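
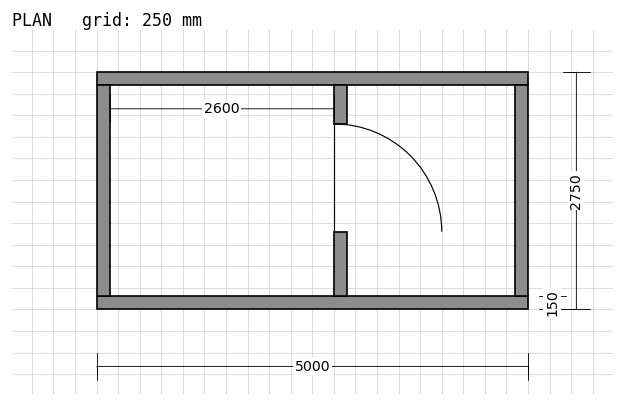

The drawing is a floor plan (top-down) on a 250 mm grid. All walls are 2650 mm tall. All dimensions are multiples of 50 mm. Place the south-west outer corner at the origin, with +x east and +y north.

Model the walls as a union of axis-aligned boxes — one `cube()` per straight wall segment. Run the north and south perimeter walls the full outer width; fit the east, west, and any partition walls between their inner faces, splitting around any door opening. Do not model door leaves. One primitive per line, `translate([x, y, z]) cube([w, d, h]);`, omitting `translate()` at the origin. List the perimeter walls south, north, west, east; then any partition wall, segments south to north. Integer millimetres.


cube([5000, 150, 2650]);
translate([0, 2600, 0]) cube([5000, 150, 2650]);
translate([0, 150, 0]) cube([150, 2450, 2650]);
translate([4850, 150, 0]) cube([150, 2450, 2650]);
translate([2750, 150, 0]) cube([150, 750, 2650]);
translate([2750, 2150, 0]) cube([150, 450, 2650]);


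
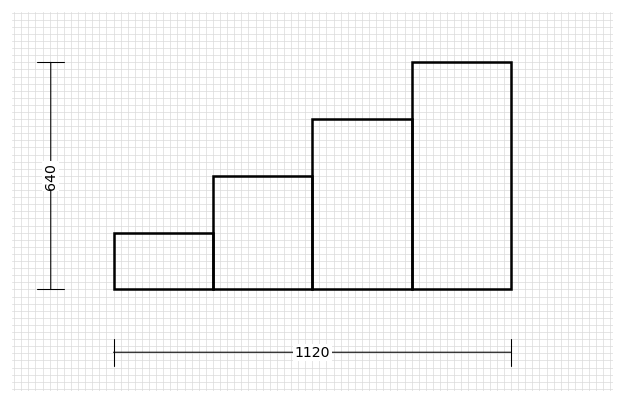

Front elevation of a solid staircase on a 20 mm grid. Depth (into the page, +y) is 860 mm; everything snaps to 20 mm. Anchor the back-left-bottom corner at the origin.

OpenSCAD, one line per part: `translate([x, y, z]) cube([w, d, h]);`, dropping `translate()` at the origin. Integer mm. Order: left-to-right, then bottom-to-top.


cube([280, 860, 160]);
translate([280, 0, 0]) cube([280, 860, 320]);
translate([560, 0, 0]) cube([280, 860, 480]);
translate([840, 0, 0]) cube([280, 860, 640]);


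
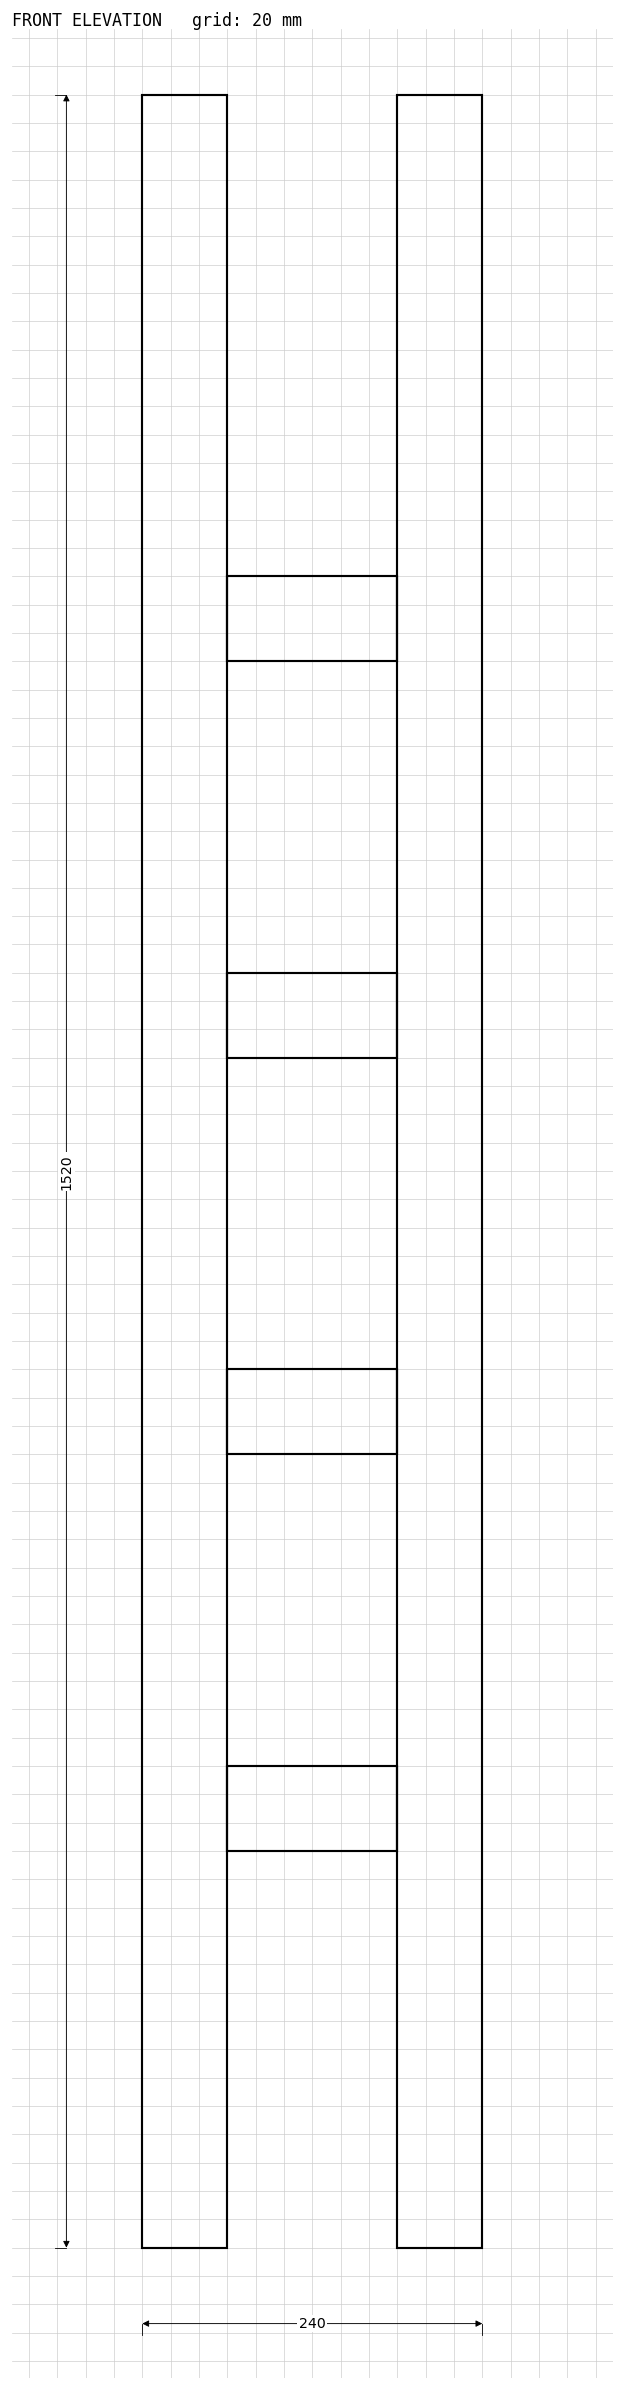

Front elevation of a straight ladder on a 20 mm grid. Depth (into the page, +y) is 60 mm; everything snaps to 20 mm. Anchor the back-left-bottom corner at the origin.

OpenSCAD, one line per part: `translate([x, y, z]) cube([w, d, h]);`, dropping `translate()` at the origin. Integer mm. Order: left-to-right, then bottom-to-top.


cube([60, 60, 1520]);
translate([60, 0, 280]) cube([120, 60, 60]);
translate([60, 0, 560]) cube([120, 60, 60]);
translate([60, 0, 840]) cube([120, 60, 60]);
translate([60, 0, 1120]) cube([120, 60, 60]);
translate([180, 0, 0]) cube([60, 60, 1520]);


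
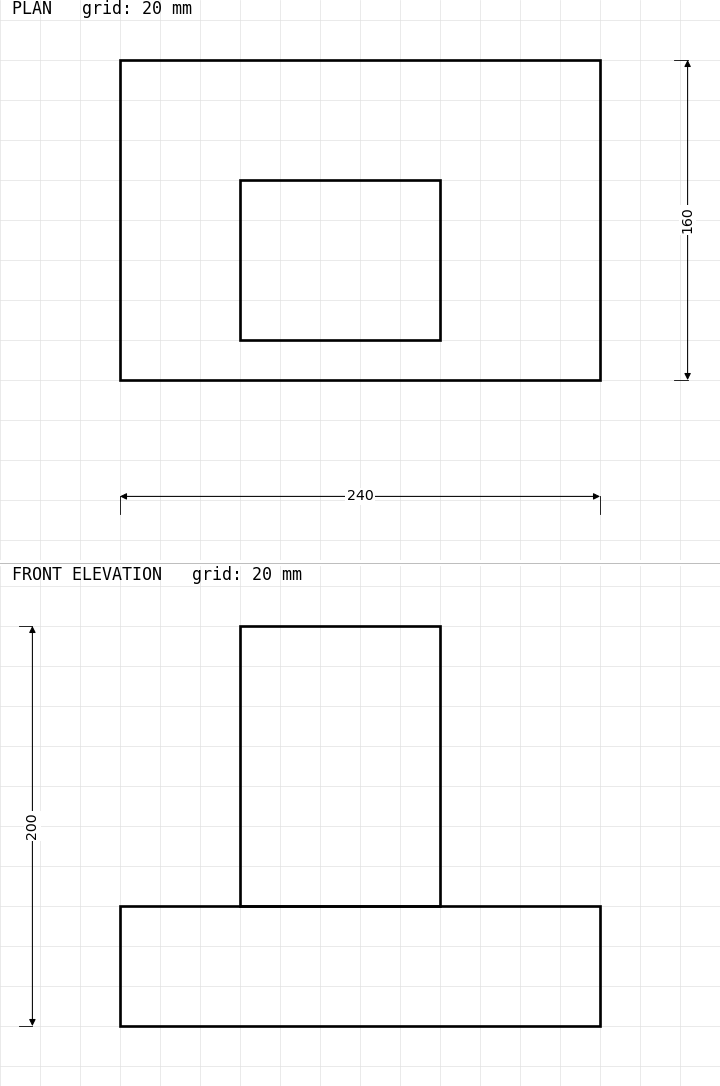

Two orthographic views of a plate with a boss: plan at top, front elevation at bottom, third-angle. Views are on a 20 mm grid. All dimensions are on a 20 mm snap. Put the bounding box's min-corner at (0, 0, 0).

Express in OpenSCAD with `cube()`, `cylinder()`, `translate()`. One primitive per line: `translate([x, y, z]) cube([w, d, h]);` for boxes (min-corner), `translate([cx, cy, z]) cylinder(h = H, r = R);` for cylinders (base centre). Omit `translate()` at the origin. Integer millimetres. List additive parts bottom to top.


cube([240, 160, 60]);
translate([60, 20, 60]) cube([100, 80, 140]);


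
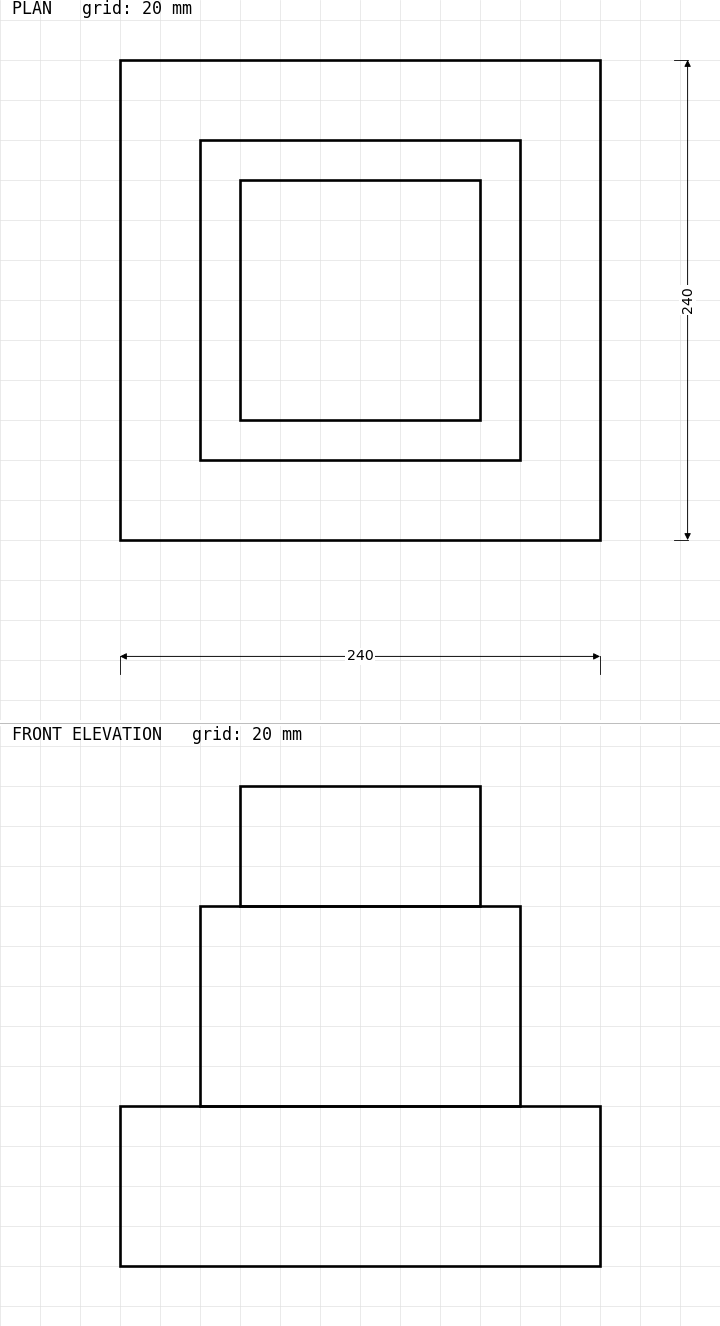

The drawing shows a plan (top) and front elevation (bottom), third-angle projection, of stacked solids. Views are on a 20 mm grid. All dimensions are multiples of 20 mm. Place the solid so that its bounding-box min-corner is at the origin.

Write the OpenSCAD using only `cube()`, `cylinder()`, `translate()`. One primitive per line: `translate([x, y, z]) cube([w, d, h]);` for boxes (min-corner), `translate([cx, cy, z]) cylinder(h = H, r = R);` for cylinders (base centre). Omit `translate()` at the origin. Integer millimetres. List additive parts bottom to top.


cube([240, 240, 80]);
translate([40, 40, 80]) cube([160, 160, 100]);
translate([60, 60, 180]) cube([120, 120, 60]);


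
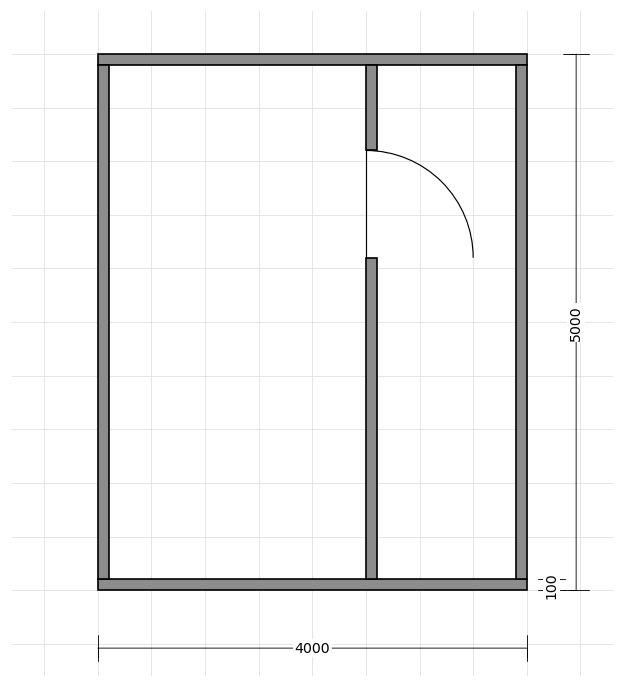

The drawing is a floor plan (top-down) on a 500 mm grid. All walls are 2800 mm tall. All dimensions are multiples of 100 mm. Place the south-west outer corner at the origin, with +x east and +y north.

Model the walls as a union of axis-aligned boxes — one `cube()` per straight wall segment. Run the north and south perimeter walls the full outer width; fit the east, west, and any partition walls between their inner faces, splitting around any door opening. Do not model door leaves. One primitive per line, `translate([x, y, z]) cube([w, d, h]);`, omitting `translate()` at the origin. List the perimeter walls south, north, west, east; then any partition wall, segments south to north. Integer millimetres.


cube([4000, 100, 2800]);
translate([0, 4900, 0]) cube([4000, 100, 2800]);
translate([0, 100, 0]) cube([100, 4800, 2800]);
translate([3900, 100, 0]) cube([100, 4800, 2800]);
translate([2500, 100, 0]) cube([100, 3000, 2800]);
translate([2500, 4100, 0]) cube([100, 800, 2800]);


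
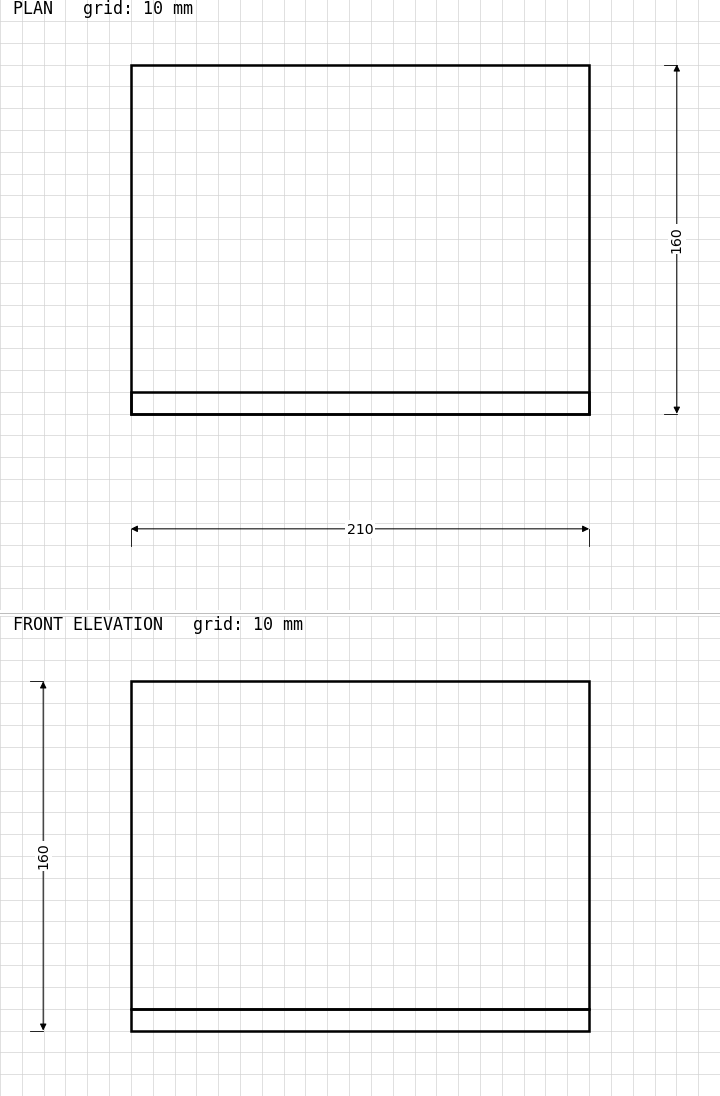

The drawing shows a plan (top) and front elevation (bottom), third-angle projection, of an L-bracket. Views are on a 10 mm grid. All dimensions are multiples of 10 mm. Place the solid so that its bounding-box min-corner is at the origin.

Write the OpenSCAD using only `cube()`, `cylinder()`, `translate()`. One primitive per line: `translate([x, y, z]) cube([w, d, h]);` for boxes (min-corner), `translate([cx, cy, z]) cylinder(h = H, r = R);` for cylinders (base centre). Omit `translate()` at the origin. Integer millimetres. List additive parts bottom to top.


cube([210, 160, 10]);
translate([0, 0, 10]) cube([210, 10, 150]);


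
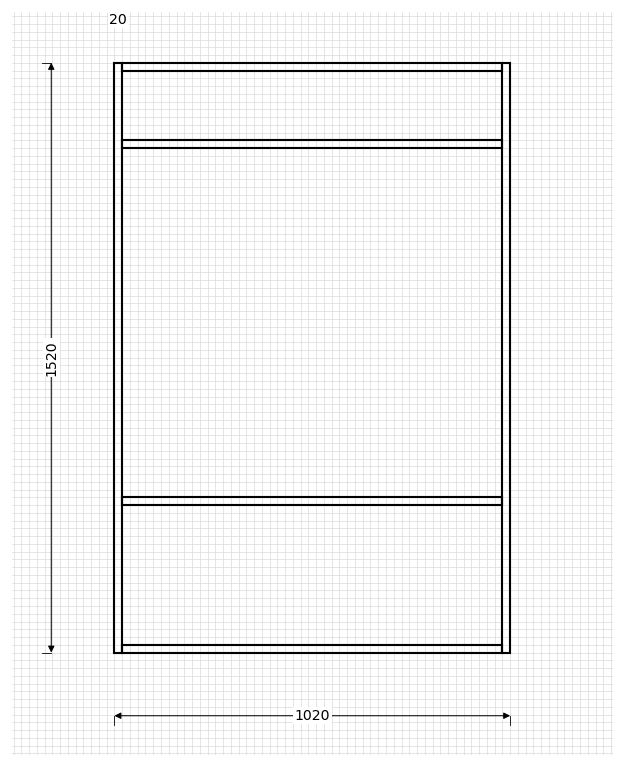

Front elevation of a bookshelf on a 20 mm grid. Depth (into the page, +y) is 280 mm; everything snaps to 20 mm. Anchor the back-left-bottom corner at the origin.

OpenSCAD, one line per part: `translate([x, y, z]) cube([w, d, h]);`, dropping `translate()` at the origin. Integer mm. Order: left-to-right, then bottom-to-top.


cube([20, 280, 1520]);
translate([20, 0, 0]) cube([980, 280, 20]);
translate([20, 0, 380]) cube([980, 280, 20]);
translate([20, 0, 1300]) cube([980, 280, 20]);
translate([20, 0, 1500]) cube([980, 280, 20]);
translate([1000, 0, 0]) cube([20, 280, 1520]);


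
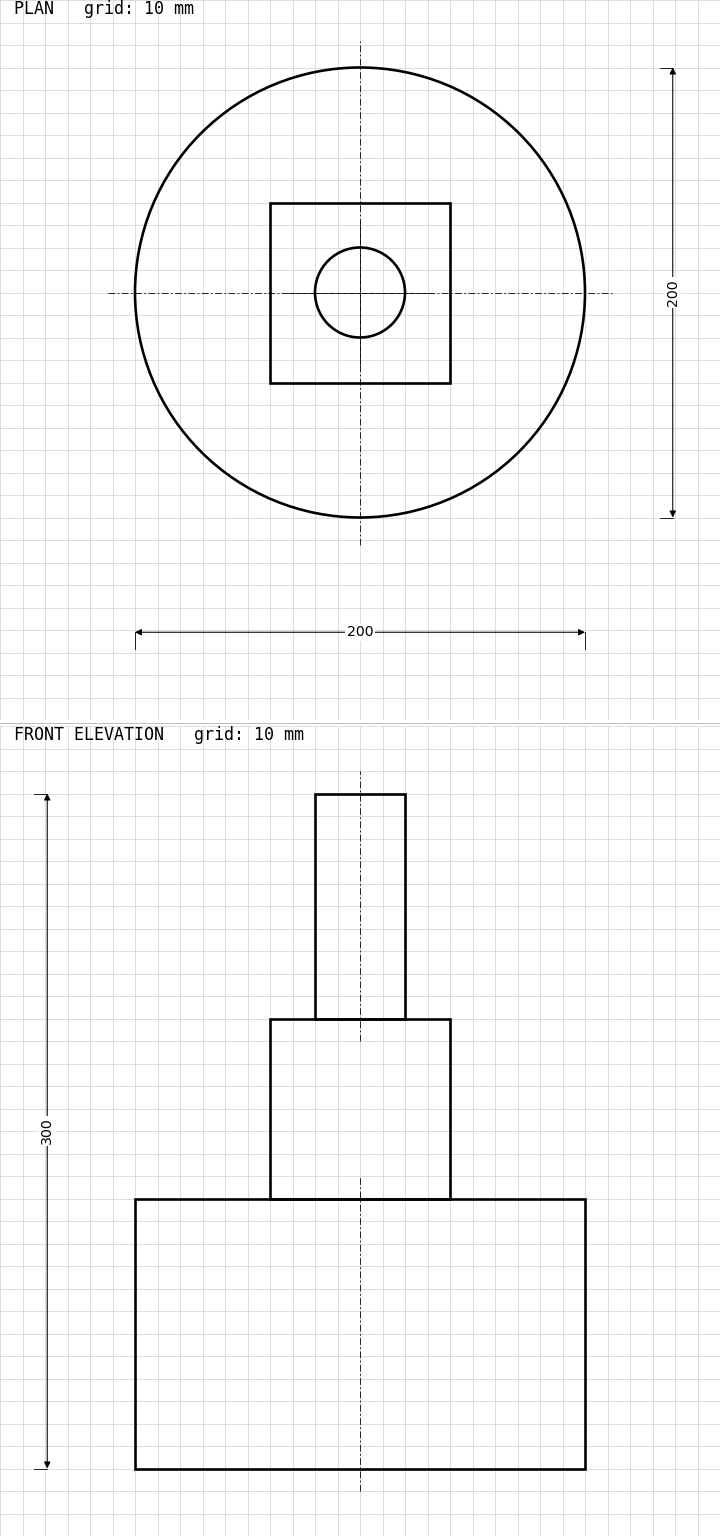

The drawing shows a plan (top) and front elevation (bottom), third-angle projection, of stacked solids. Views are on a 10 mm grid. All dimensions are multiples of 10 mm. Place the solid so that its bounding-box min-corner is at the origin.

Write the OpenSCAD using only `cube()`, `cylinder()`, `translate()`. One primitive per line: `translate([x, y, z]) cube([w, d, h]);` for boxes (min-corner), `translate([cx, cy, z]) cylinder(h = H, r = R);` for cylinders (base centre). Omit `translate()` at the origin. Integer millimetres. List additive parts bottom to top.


translate([100, 100, 0]) cylinder(h = 120, r = 100);
translate([60, 60, 120]) cube([80, 80, 80]);
translate([100, 100, 200]) cylinder(h = 100, r = 20);


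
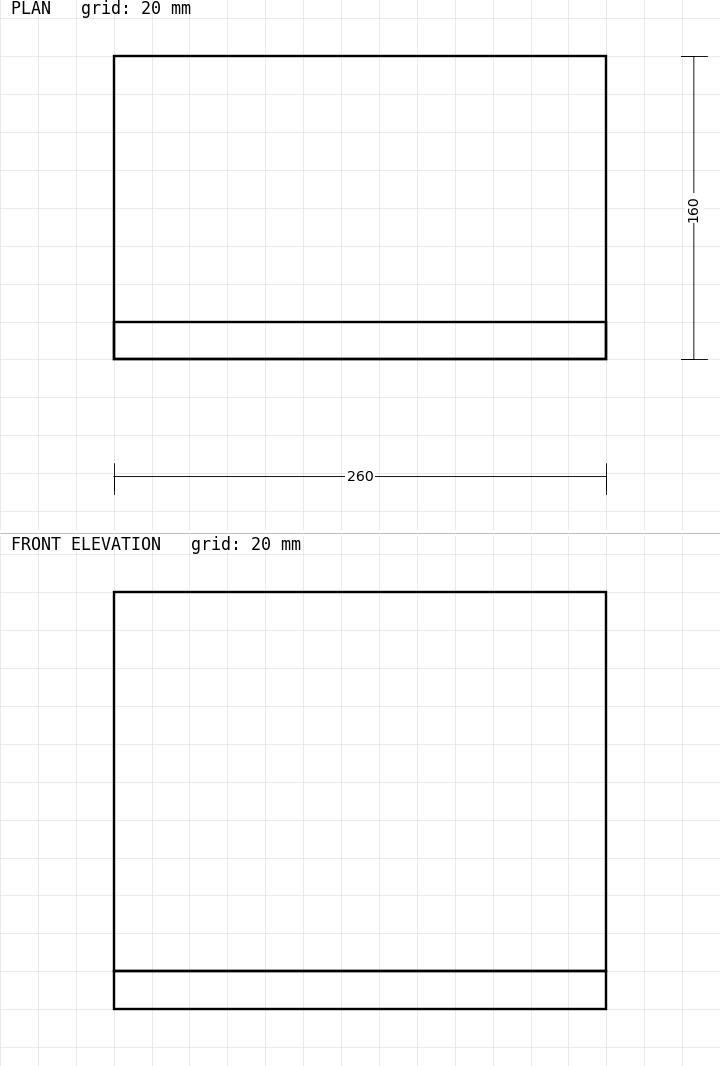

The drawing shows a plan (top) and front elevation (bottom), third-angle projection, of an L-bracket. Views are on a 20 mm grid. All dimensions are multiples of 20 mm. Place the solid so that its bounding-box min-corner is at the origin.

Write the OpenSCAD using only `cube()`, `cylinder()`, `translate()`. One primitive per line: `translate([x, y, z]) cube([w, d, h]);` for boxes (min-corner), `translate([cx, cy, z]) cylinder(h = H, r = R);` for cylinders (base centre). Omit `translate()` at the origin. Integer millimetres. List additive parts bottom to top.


cube([260, 160, 20]);
translate([0, 0, 20]) cube([260, 20, 200]);


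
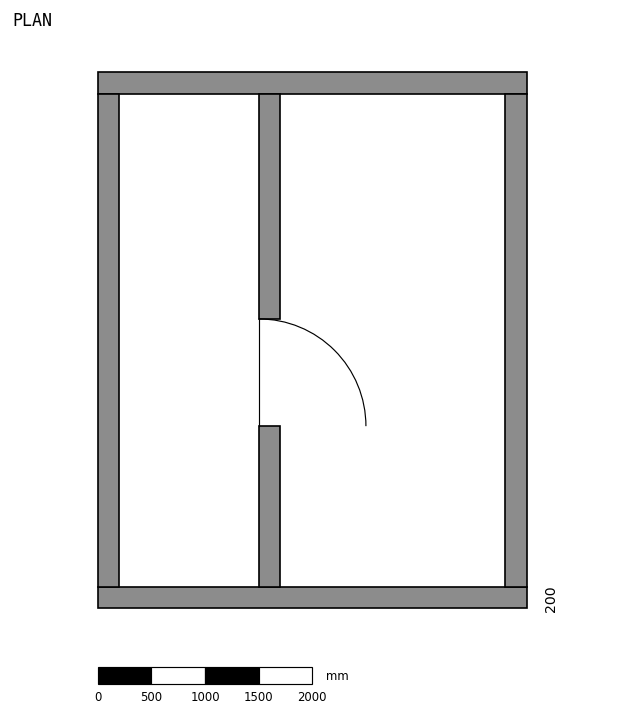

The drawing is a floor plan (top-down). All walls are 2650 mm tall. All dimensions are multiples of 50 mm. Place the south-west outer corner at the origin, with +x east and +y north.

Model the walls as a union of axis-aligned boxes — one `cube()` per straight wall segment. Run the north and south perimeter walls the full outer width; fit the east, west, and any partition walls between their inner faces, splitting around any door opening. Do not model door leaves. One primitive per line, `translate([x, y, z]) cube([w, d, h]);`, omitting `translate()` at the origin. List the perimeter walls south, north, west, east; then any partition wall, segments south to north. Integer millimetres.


cube([4000, 200, 2650]);
translate([0, 4800, 0]) cube([4000, 200, 2650]);
translate([0, 200, 0]) cube([200, 4600, 2650]);
translate([3800, 200, 0]) cube([200, 4600, 2650]);
translate([1500, 200, 0]) cube([200, 1500, 2650]);
translate([1500, 2700, 0]) cube([200, 2100, 2650]);


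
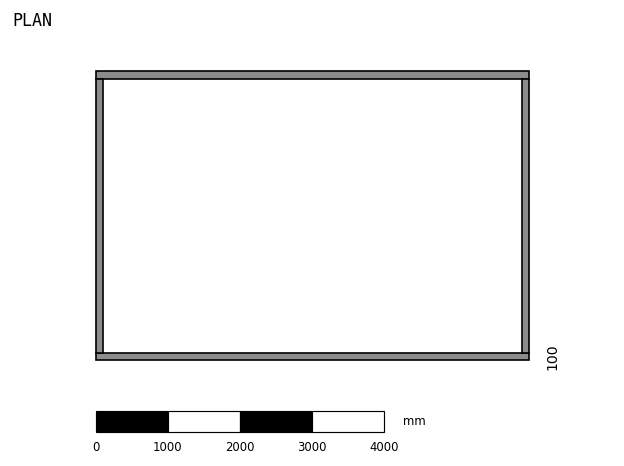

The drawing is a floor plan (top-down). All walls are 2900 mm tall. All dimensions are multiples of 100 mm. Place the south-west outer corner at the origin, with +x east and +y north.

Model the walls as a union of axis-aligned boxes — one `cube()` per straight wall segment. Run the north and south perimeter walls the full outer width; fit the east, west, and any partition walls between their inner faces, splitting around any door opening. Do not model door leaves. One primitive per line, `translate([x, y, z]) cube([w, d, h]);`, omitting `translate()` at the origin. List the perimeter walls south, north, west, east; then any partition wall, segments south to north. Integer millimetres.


cube([6000, 100, 2900]);
translate([0, 3900, 0]) cube([6000, 100, 2900]);
translate([0, 100, 0]) cube([100, 3800, 2900]);
translate([5900, 100, 0]) cube([100, 3800, 2900]);


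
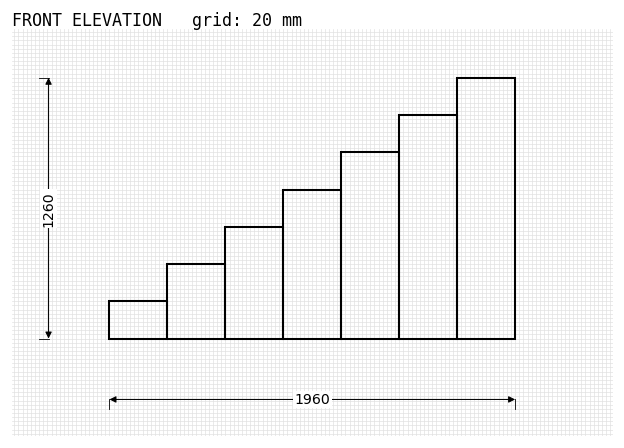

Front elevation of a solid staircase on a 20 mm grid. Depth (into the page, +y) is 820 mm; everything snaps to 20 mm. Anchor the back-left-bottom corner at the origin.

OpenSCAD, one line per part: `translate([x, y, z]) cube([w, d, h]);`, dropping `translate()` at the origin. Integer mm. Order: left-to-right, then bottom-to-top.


cube([280, 820, 180]);
translate([280, 0, 0]) cube([280, 820, 360]);
translate([560, 0, 0]) cube([280, 820, 540]);
translate([840, 0, 0]) cube([280, 820, 720]);
translate([1120, 0, 0]) cube([280, 820, 900]);
translate([1400, 0, 0]) cube([280, 820, 1080]);
translate([1680, 0, 0]) cube([280, 820, 1260]);


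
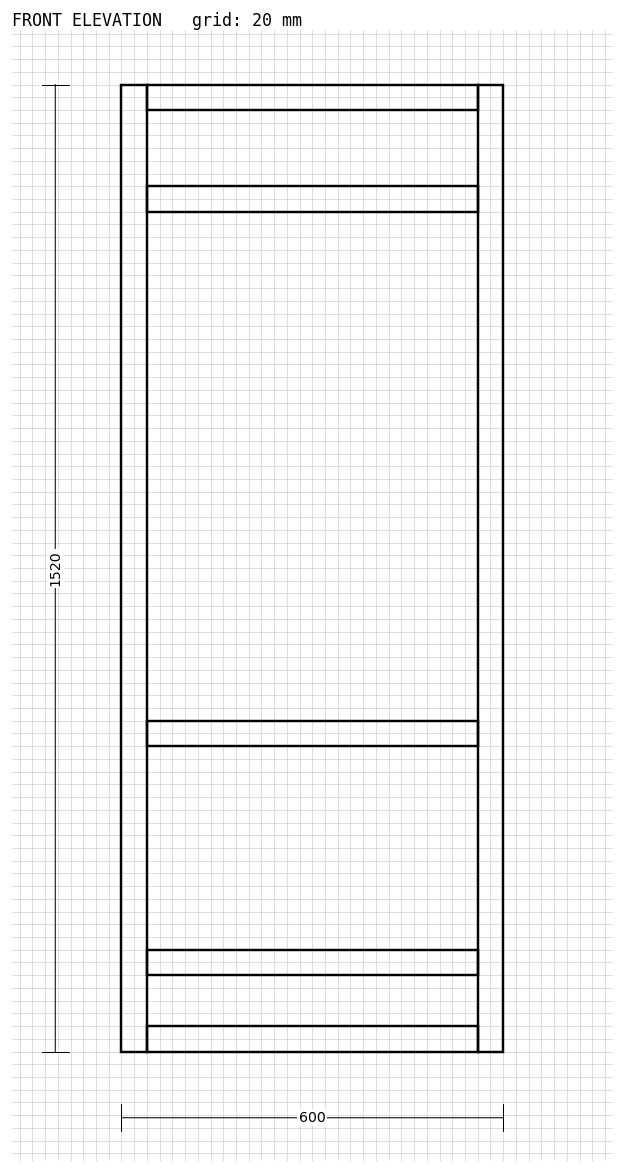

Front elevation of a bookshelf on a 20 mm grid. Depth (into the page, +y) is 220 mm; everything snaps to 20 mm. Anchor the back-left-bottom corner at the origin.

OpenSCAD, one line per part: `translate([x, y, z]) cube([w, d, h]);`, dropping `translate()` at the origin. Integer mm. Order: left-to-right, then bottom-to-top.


cube([40, 220, 1520]);
translate([40, 0, 0]) cube([520, 220, 40]);
translate([40, 0, 120]) cube([520, 220, 40]);
translate([40, 0, 480]) cube([520, 220, 40]);
translate([40, 0, 1320]) cube([520, 220, 40]);
translate([40, 0, 1480]) cube([520, 220, 40]);
translate([560, 0, 0]) cube([40, 220, 1520]);


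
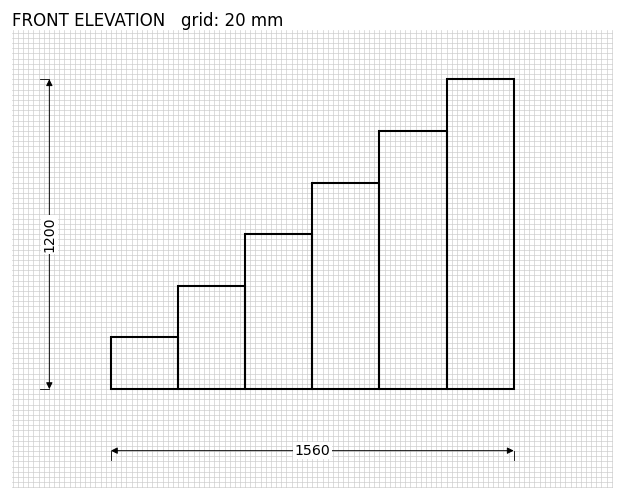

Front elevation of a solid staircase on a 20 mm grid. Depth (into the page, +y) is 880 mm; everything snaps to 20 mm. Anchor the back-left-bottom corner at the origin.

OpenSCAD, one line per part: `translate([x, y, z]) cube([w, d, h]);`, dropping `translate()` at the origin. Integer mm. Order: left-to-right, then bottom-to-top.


cube([260, 880, 200]);
translate([260, 0, 0]) cube([260, 880, 400]);
translate([520, 0, 0]) cube([260, 880, 600]);
translate([780, 0, 0]) cube([260, 880, 800]);
translate([1040, 0, 0]) cube([260, 880, 1000]);
translate([1300, 0, 0]) cube([260, 880, 1200]);


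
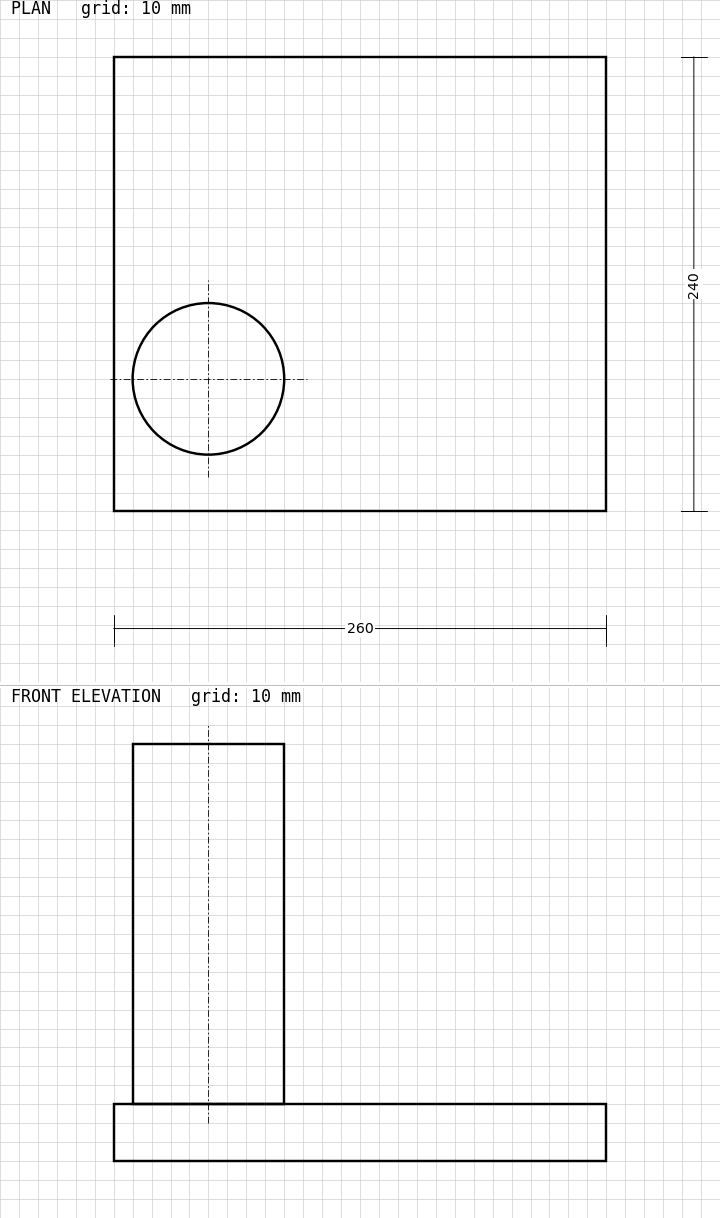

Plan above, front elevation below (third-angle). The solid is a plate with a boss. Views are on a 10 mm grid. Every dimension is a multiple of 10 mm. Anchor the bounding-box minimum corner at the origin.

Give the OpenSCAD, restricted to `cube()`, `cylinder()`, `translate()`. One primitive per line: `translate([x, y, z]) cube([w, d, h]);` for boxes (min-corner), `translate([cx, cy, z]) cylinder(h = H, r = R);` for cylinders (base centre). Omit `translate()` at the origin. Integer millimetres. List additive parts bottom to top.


cube([260, 240, 30]);
translate([50, 70, 30]) cylinder(h = 190, r = 40);


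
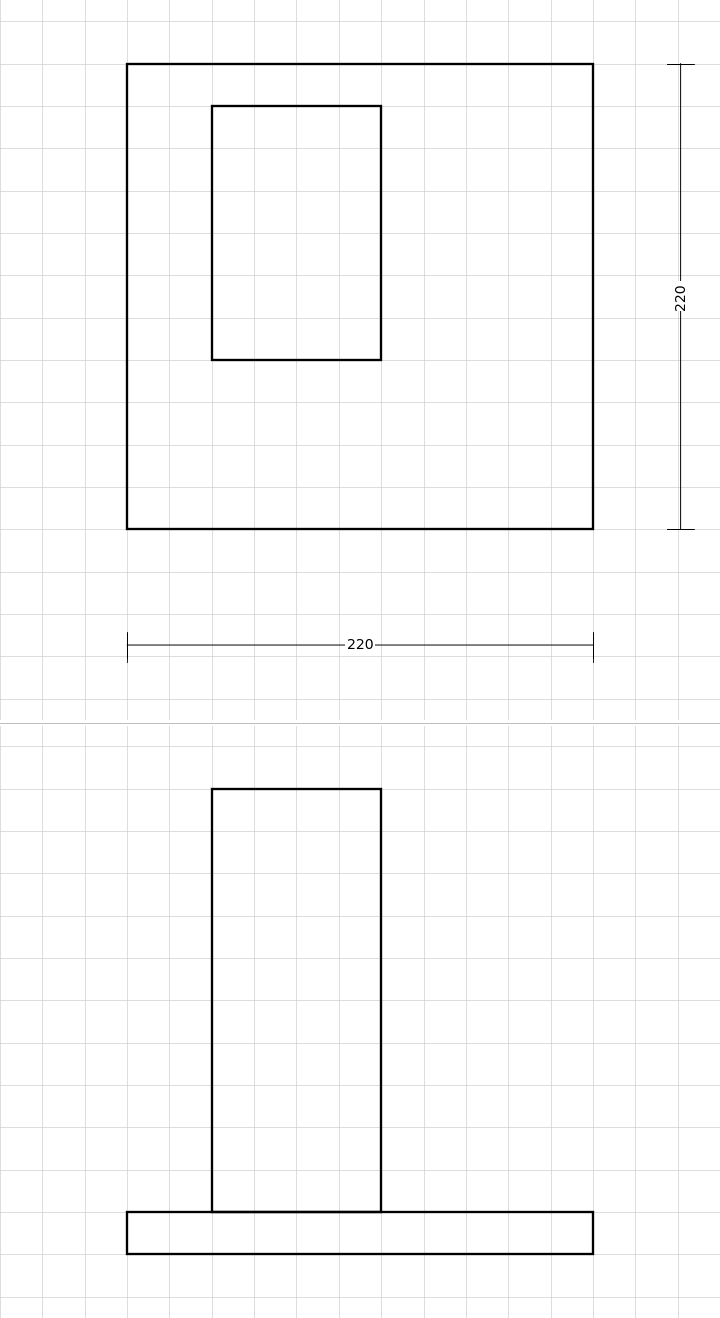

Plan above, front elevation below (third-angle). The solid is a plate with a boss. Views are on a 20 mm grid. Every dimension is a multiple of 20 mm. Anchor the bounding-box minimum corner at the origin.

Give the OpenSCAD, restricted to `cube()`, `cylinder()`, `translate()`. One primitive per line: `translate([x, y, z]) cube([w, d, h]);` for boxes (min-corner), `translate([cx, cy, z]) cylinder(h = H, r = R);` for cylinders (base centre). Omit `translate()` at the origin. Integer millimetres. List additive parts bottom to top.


cube([220, 220, 20]);
translate([40, 80, 20]) cube([80, 120, 200]);


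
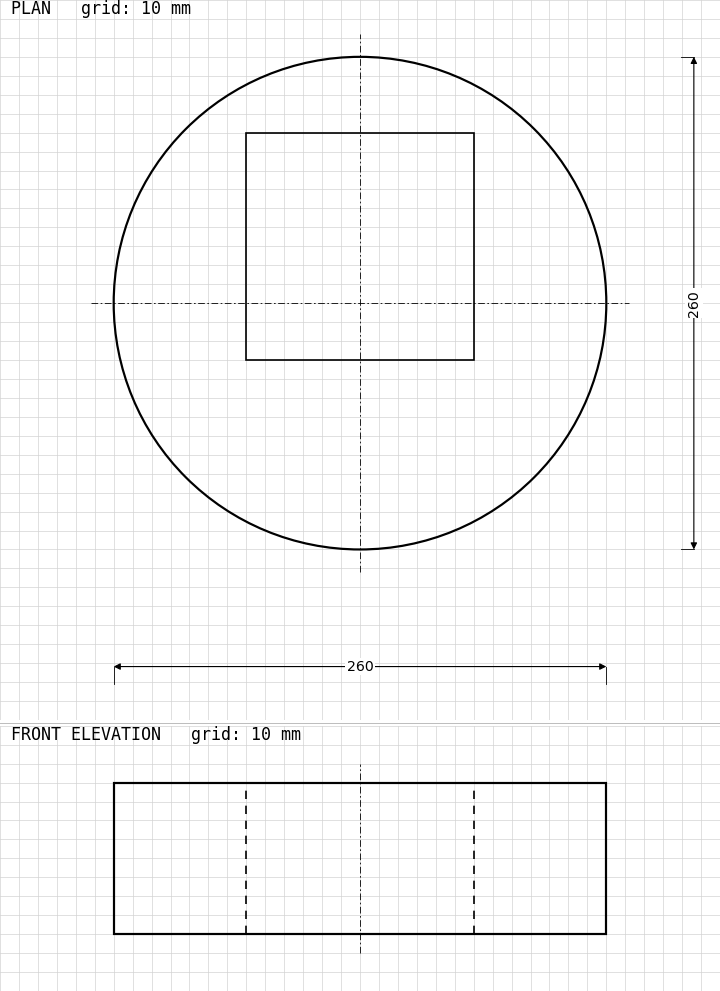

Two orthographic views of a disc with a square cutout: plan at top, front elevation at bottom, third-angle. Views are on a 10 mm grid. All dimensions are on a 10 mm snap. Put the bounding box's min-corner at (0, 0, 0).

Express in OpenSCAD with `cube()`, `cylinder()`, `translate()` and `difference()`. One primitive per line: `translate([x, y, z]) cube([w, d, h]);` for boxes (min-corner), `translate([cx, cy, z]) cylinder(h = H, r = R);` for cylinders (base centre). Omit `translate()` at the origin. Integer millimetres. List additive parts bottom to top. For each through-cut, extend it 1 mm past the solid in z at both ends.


difference() {
  translate([130, 130, 0]) cylinder(h = 80, r = 130);
  translate([70, 100, -1]) cube([120, 120, 82]);
}


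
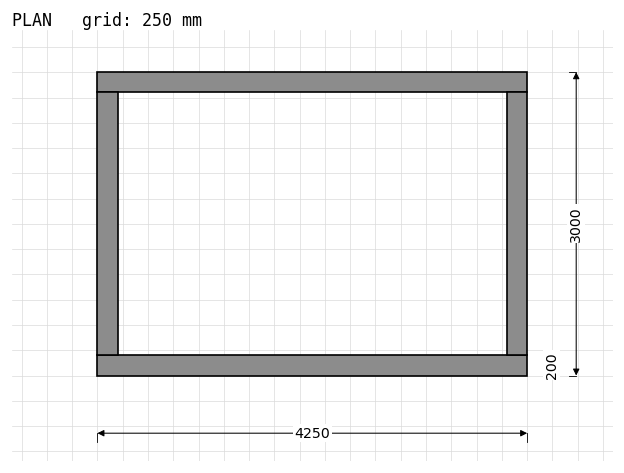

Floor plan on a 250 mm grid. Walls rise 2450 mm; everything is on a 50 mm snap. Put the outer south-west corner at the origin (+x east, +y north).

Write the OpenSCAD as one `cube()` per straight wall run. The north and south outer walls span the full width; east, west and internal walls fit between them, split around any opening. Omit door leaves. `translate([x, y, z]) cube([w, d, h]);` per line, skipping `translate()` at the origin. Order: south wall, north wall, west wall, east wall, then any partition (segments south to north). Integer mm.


cube([4250, 200, 2450]);
translate([0, 2800, 0]) cube([4250, 200, 2450]);
translate([0, 200, 0]) cube([200, 2600, 2450]);
translate([4050, 200, 0]) cube([200, 2600, 2450]);


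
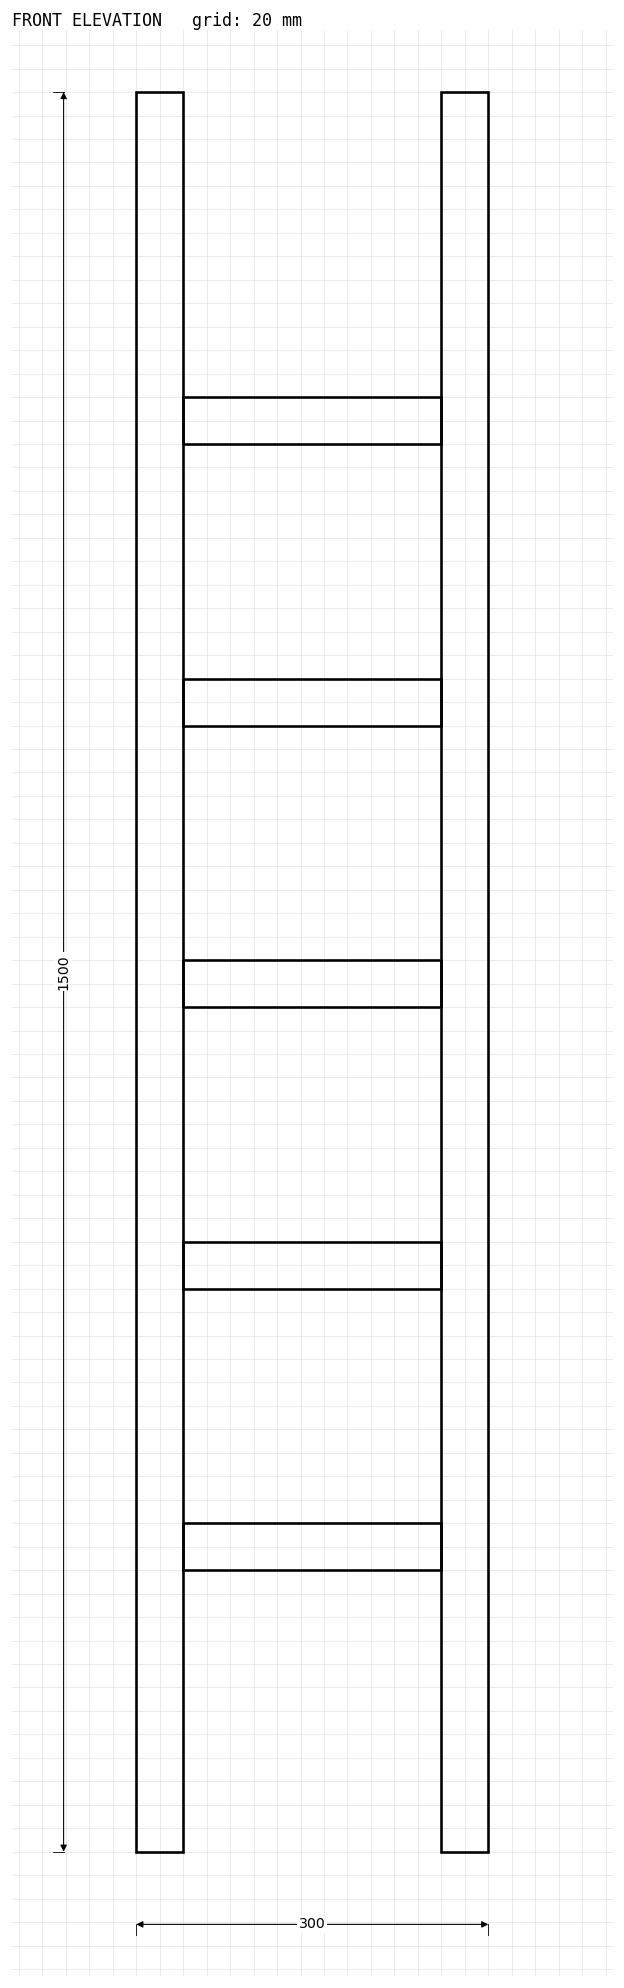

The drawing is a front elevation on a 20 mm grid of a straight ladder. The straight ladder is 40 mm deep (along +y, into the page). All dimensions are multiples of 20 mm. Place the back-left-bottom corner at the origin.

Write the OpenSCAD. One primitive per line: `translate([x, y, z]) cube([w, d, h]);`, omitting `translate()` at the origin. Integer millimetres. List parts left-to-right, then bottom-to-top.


cube([40, 40, 1500]);
translate([40, 0, 240]) cube([220, 40, 40]);
translate([40, 0, 480]) cube([220, 40, 40]);
translate([40, 0, 720]) cube([220, 40, 40]);
translate([40, 0, 960]) cube([220, 40, 40]);
translate([40, 0, 1200]) cube([220, 40, 40]);
translate([260, 0, 0]) cube([40, 40, 1500]);


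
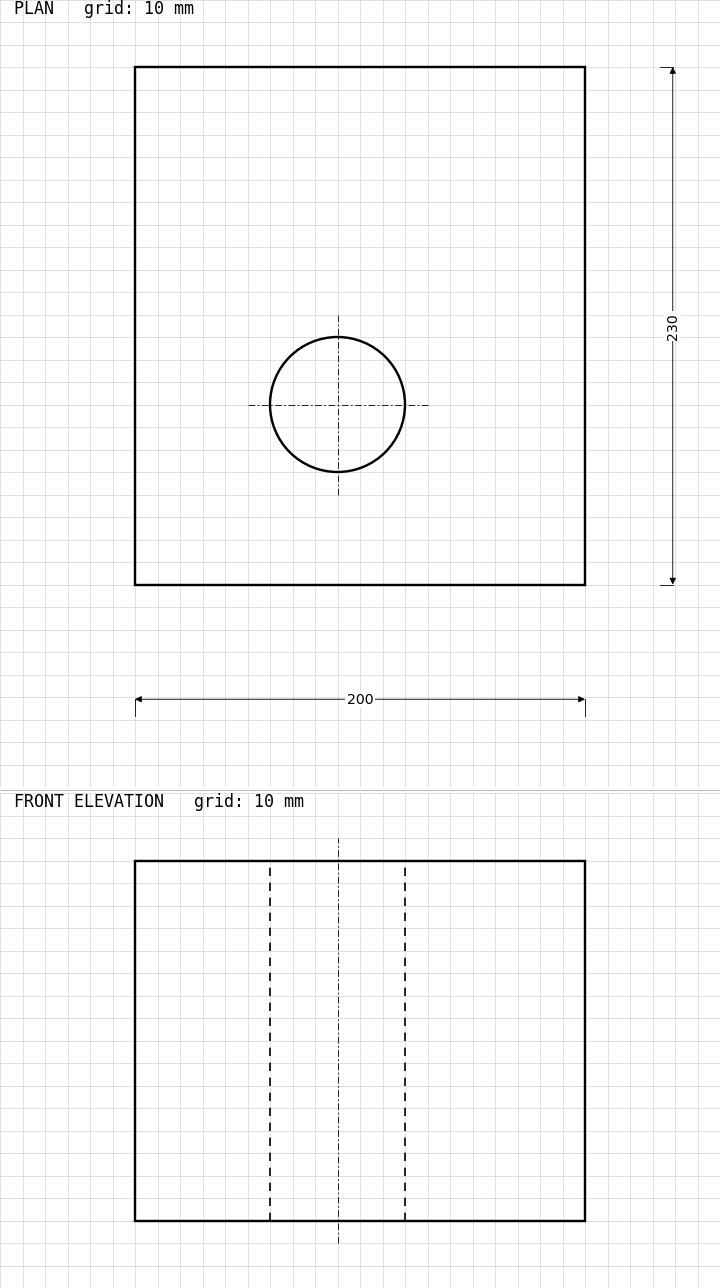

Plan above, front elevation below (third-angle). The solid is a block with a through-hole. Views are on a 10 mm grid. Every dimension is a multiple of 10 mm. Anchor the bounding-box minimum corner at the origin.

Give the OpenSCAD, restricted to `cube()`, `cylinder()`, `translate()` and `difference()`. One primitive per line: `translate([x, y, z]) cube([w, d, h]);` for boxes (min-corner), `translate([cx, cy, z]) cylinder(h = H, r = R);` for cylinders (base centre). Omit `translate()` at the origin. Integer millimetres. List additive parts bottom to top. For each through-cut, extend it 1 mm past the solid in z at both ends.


difference() {
  cube([200, 230, 160]);
  translate([90, 80, -1]) cylinder(h = 162, r = 30);
}


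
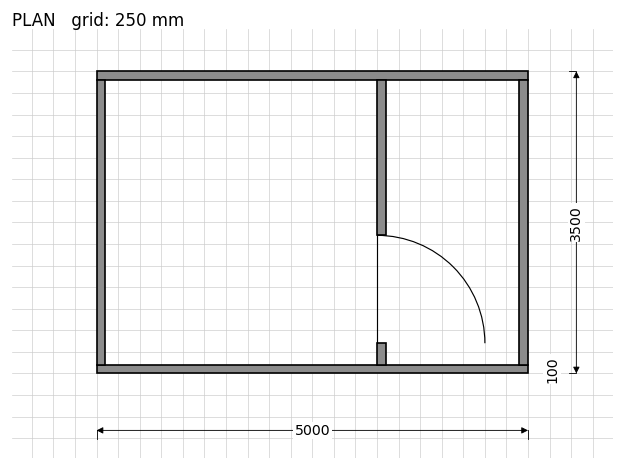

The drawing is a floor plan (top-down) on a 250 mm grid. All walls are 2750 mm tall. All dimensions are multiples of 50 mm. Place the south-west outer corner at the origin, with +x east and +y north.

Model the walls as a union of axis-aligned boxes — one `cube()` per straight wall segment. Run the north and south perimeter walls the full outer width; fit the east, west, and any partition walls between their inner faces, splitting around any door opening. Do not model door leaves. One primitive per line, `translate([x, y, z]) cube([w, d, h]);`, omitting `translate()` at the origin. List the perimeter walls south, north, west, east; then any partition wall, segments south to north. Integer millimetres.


cube([5000, 100, 2750]);
translate([0, 3400, 0]) cube([5000, 100, 2750]);
translate([0, 100, 0]) cube([100, 3300, 2750]);
translate([4900, 100, 0]) cube([100, 3300, 2750]);
translate([3250, 100, 0]) cube([100, 250, 2750]);
translate([3250, 1600, 0]) cube([100, 1800, 2750]);


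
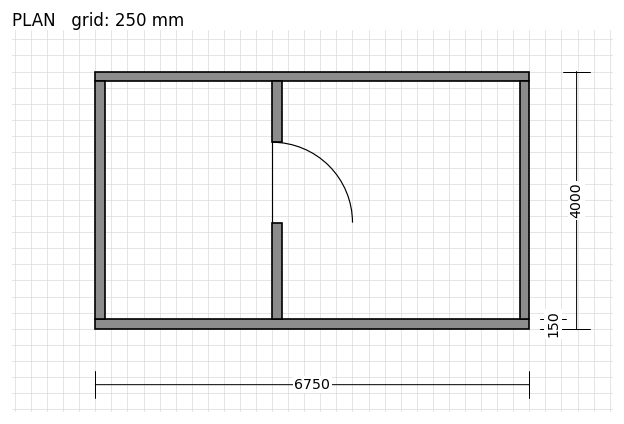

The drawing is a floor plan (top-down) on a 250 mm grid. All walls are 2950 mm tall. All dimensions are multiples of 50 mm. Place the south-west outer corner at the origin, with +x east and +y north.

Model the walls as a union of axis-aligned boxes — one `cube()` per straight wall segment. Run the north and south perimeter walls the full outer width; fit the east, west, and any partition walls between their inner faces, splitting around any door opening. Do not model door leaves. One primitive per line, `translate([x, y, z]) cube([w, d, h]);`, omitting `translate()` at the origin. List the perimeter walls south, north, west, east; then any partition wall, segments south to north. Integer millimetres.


cube([6750, 150, 2950]);
translate([0, 3850, 0]) cube([6750, 150, 2950]);
translate([0, 150, 0]) cube([150, 3700, 2950]);
translate([6600, 150, 0]) cube([150, 3700, 2950]);
translate([2750, 150, 0]) cube([150, 1500, 2950]);
translate([2750, 2900, 0]) cube([150, 950, 2950]);


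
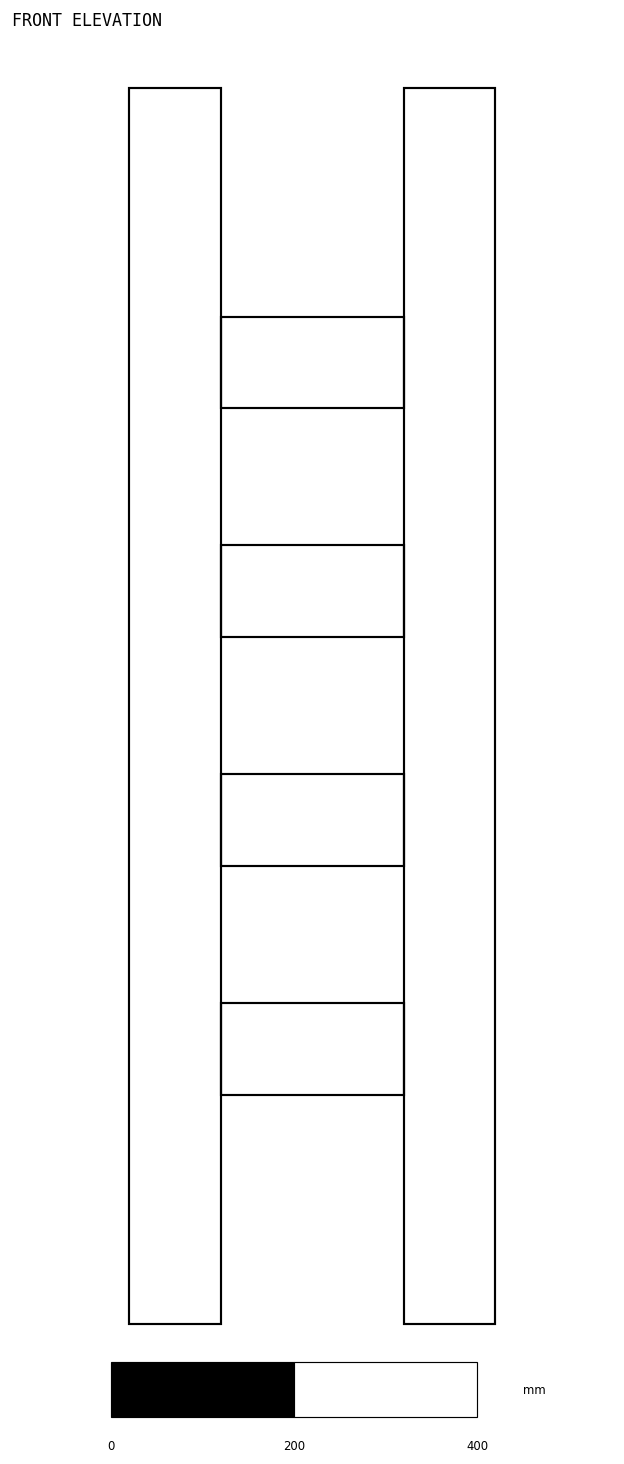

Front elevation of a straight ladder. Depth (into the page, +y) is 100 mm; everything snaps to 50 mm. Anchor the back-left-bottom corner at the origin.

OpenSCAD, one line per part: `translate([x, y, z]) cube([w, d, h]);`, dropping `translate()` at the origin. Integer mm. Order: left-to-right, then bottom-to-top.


cube([100, 100, 1350]);
translate([100, 0, 250]) cube([200, 100, 100]);
translate([100, 0, 500]) cube([200, 100, 100]);
translate([100, 0, 750]) cube([200, 100, 100]);
translate([100, 0, 1000]) cube([200, 100, 100]);
translate([300, 0, 0]) cube([100, 100, 1350]);


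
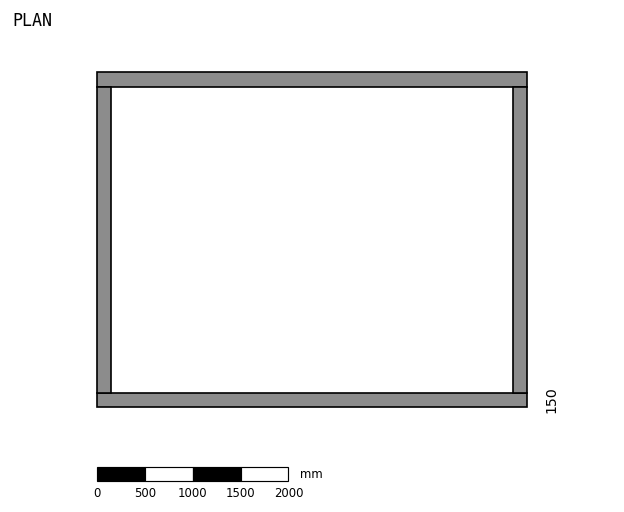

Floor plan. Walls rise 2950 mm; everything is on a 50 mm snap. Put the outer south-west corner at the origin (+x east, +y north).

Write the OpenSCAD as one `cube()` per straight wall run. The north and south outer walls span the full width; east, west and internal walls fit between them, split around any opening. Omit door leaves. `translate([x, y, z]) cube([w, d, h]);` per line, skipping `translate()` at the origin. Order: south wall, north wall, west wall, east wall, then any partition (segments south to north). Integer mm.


cube([4500, 150, 2950]);
translate([0, 3350, 0]) cube([4500, 150, 2950]);
translate([0, 150, 0]) cube([150, 3200, 2950]);
translate([4350, 150, 0]) cube([150, 3200, 2950]);


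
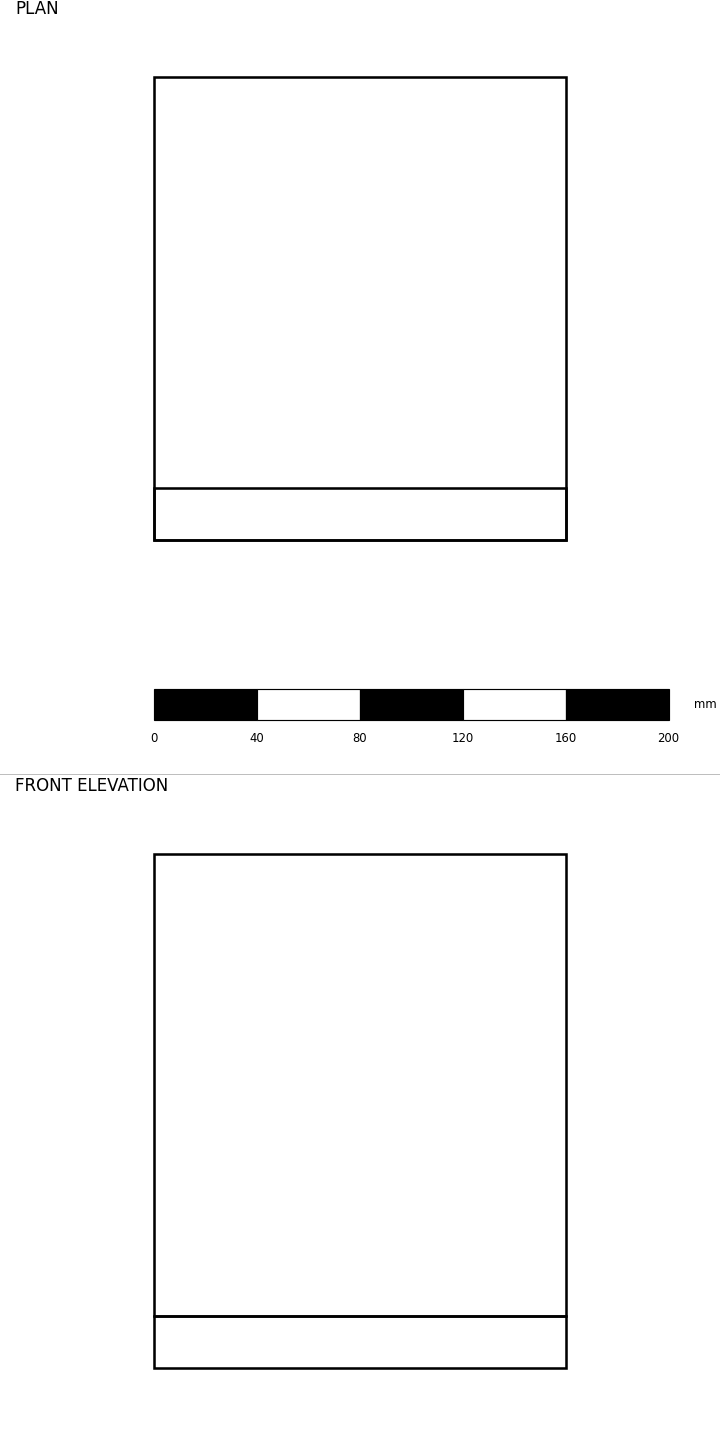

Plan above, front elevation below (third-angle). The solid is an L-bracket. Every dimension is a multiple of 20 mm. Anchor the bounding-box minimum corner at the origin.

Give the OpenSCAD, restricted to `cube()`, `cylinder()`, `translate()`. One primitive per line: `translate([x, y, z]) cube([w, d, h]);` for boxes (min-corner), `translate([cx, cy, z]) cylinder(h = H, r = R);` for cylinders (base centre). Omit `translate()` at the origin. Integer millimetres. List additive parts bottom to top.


cube([160, 180, 20]);
translate([0, 0, 20]) cube([160, 20, 180]);


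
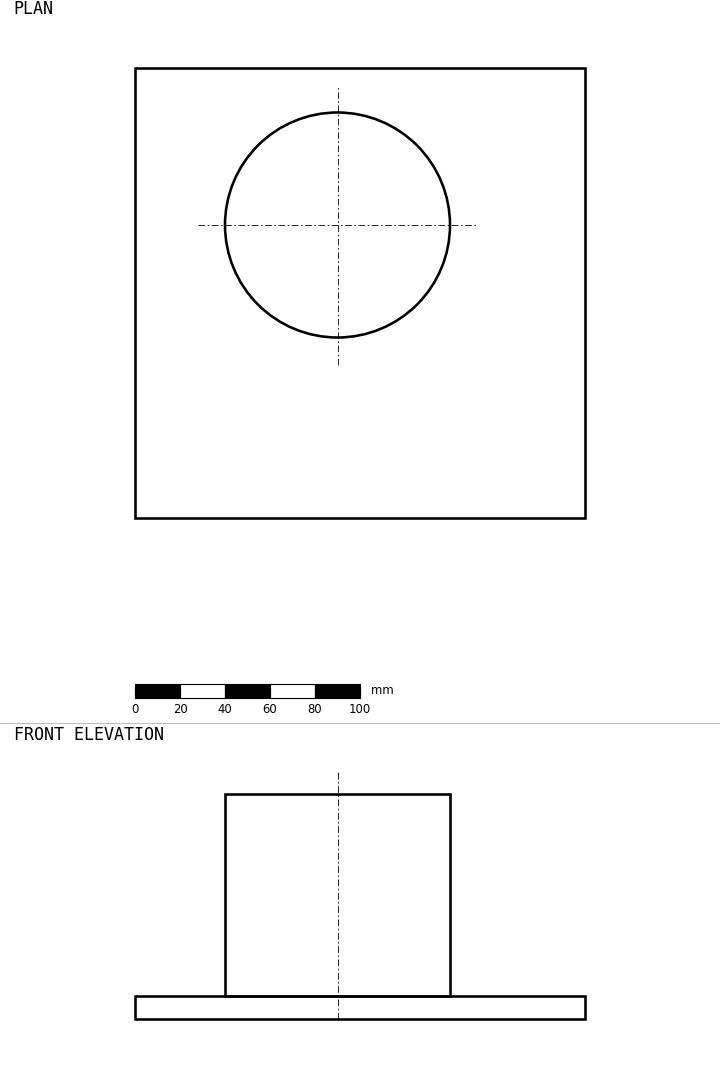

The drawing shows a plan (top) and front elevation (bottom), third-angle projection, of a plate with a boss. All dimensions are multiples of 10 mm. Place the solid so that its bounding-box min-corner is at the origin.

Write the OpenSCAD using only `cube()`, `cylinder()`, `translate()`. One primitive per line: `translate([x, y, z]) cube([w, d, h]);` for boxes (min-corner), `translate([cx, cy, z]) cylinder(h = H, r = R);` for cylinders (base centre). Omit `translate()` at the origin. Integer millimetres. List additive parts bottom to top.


cube([200, 200, 10]);
translate([90, 130, 10]) cylinder(h = 90, r = 50);


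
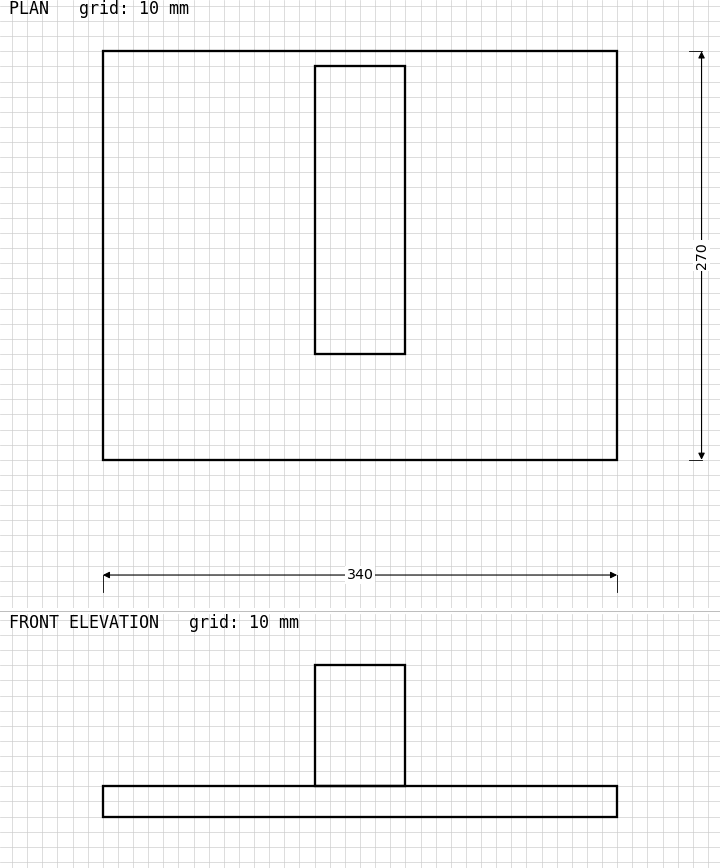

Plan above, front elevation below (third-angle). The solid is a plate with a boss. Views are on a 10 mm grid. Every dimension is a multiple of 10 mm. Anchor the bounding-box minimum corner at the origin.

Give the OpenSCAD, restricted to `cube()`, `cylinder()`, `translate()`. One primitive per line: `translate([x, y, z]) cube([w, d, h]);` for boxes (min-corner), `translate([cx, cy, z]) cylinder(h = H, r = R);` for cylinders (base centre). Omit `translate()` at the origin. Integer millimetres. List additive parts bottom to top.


cube([340, 270, 20]);
translate([140, 70, 20]) cube([60, 190, 80]);


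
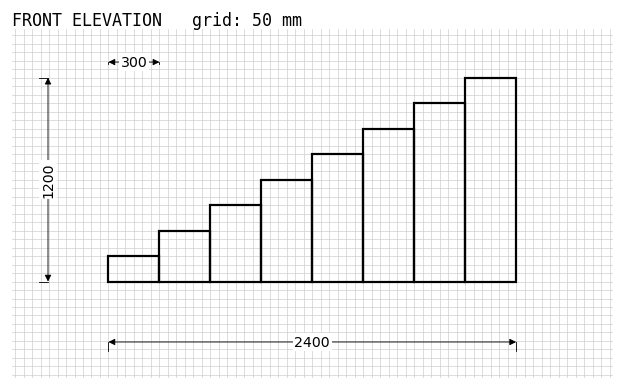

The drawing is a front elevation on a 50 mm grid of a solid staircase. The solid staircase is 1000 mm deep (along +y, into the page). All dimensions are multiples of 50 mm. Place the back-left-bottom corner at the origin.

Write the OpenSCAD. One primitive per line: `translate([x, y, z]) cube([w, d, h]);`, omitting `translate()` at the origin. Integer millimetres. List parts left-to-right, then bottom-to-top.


cube([300, 1000, 150]);
translate([300, 0, 0]) cube([300, 1000, 300]);
translate([600, 0, 0]) cube([300, 1000, 450]);
translate([900, 0, 0]) cube([300, 1000, 600]);
translate([1200, 0, 0]) cube([300, 1000, 750]);
translate([1500, 0, 0]) cube([300, 1000, 900]);
translate([1800, 0, 0]) cube([300, 1000, 1050]);
translate([2100, 0, 0]) cube([300, 1000, 1200]);


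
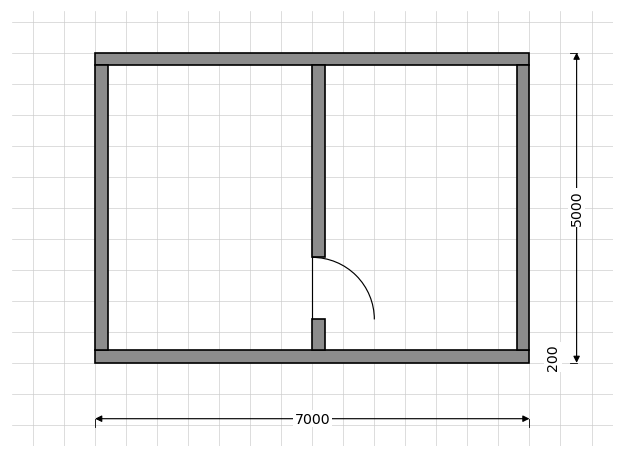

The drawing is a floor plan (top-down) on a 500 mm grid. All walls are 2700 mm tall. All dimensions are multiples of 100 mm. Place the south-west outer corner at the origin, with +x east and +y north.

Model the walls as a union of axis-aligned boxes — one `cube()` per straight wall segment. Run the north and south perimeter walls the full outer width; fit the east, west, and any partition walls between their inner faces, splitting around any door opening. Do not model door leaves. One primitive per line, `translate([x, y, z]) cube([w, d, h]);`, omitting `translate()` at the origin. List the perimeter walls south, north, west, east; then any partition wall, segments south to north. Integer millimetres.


cube([7000, 200, 2700]);
translate([0, 4800, 0]) cube([7000, 200, 2700]);
translate([0, 200, 0]) cube([200, 4600, 2700]);
translate([6800, 200, 0]) cube([200, 4600, 2700]);
translate([3500, 200, 0]) cube([200, 500, 2700]);
translate([3500, 1700, 0]) cube([200, 3100, 2700]);


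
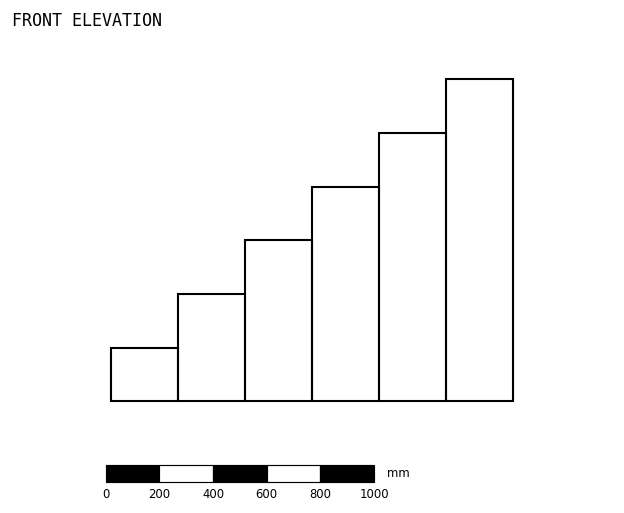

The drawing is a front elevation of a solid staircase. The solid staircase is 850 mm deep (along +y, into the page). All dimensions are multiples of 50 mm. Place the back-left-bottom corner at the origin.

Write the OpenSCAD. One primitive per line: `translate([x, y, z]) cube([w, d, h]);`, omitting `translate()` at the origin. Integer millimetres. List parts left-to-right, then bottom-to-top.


cube([250, 850, 200]);
translate([250, 0, 0]) cube([250, 850, 400]);
translate([500, 0, 0]) cube([250, 850, 600]);
translate([750, 0, 0]) cube([250, 850, 800]);
translate([1000, 0, 0]) cube([250, 850, 1000]);
translate([1250, 0, 0]) cube([250, 850, 1200]);


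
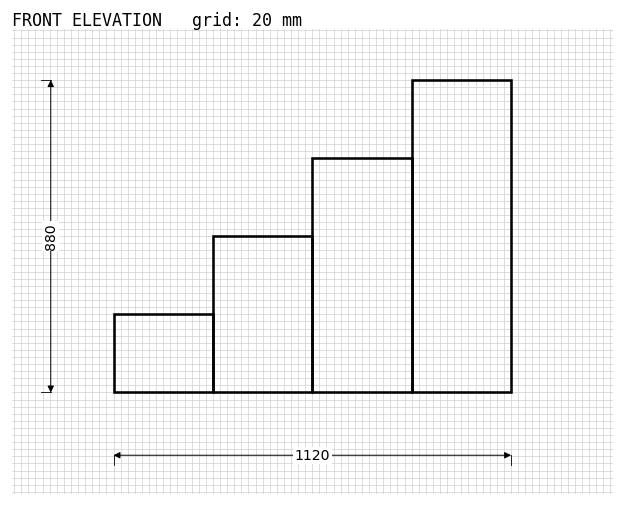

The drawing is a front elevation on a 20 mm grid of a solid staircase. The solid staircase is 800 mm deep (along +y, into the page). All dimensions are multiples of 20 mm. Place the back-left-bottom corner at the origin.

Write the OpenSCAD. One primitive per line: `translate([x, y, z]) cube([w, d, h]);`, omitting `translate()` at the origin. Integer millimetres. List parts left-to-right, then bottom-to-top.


cube([280, 800, 220]);
translate([280, 0, 0]) cube([280, 800, 440]);
translate([560, 0, 0]) cube([280, 800, 660]);
translate([840, 0, 0]) cube([280, 800, 880]);


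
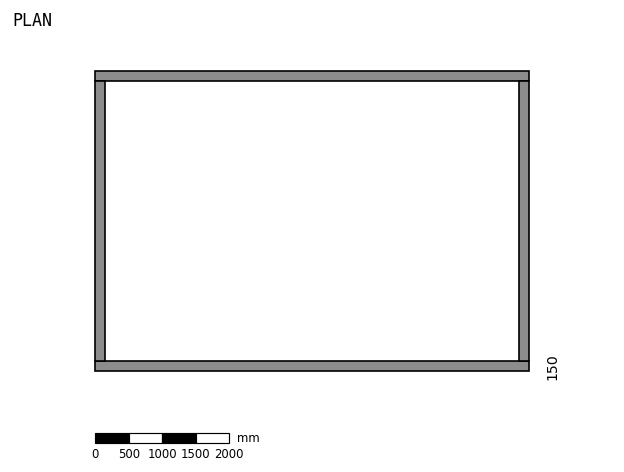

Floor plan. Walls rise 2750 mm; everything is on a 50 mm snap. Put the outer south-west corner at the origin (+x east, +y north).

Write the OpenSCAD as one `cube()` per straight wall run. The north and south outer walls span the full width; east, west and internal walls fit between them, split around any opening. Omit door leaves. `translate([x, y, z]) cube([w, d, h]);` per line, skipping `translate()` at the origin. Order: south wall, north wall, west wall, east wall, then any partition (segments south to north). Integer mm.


cube([6500, 150, 2750]);
translate([0, 4350, 0]) cube([6500, 150, 2750]);
translate([0, 150, 0]) cube([150, 4200, 2750]);
translate([6350, 150, 0]) cube([150, 4200, 2750]);


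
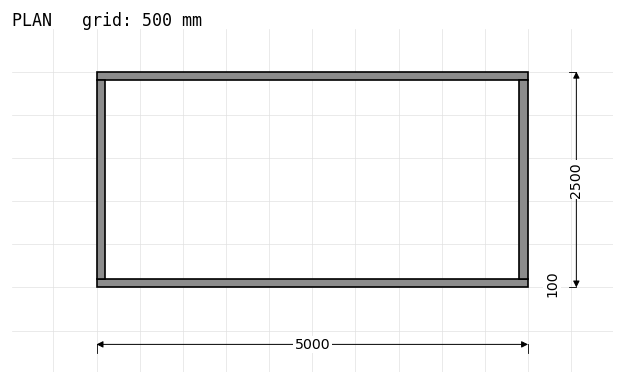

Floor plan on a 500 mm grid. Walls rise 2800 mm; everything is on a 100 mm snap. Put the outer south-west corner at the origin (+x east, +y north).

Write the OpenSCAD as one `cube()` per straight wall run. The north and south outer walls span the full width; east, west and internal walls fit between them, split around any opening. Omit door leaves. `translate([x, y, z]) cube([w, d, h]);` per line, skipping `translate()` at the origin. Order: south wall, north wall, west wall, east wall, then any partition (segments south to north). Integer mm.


cube([5000, 100, 2800]);
translate([0, 2400, 0]) cube([5000, 100, 2800]);
translate([0, 100, 0]) cube([100, 2300, 2800]);
translate([4900, 100, 0]) cube([100, 2300, 2800]);


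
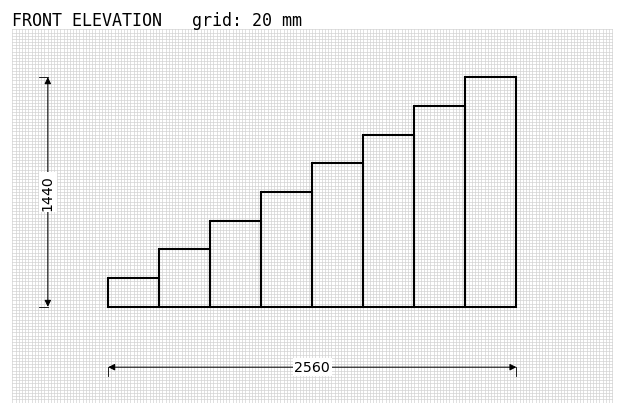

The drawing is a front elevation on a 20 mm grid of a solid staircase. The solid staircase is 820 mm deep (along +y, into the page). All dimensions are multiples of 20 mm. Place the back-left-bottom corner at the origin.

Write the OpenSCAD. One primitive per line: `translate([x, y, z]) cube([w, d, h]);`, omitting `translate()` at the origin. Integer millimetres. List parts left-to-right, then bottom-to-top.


cube([320, 820, 180]);
translate([320, 0, 0]) cube([320, 820, 360]);
translate([640, 0, 0]) cube([320, 820, 540]);
translate([960, 0, 0]) cube([320, 820, 720]);
translate([1280, 0, 0]) cube([320, 820, 900]);
translate([1600, 0, 0]) cube([320, 820, 1080]);
translate([1920, 0, 0]) cube([320, 820, 1260]);
translate([2240, 0, 0]) cube([320, 820, 1440]);


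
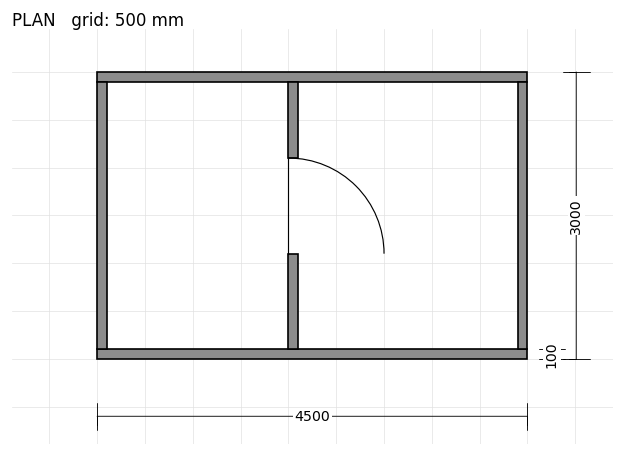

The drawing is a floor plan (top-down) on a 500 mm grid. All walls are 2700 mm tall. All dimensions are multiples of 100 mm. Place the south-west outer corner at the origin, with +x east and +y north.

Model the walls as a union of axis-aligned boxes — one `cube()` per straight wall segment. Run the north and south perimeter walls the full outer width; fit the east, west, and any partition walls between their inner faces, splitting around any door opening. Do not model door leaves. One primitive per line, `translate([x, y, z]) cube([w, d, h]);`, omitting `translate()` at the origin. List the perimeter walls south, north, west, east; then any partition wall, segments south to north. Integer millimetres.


cube([4500, 100, 2700]);
translate([0, 2900, 0]) cube([4500, 100, 2700]);
translate([0, 100, 0]) cube([100, 2800, 2700]);
translate([4400, 100, 0]) cube([100, 2800, 2700]);
translate([2000, 100, 0]) cube([100, 1000, 2700]);
translate([2000, 2100, 0]) cube([100, 800, 2700]);


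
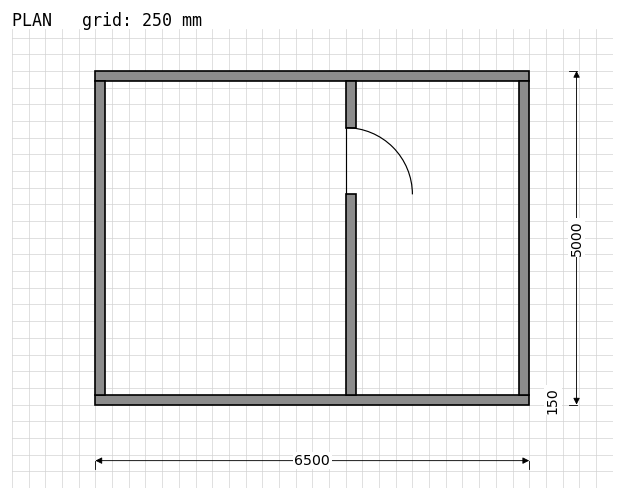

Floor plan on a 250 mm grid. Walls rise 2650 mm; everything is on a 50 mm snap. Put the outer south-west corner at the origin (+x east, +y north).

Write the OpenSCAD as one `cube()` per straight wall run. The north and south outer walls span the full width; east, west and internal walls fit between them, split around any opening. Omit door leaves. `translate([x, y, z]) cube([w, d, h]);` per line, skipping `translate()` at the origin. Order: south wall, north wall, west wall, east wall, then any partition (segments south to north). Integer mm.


cube([6500, 150, 2650]);
translate([0, 4850, 0]) cube([6500, 150, 2650]);
translate([0, 150, 0]) cube([150, 4700, 2650]);
translate([6350, 150, 0]) cube([150, 4700, 2650]);
translate([3750, 150, 0]) cube([150, 3000, 2650]);
translate([3750, 4150, 0]) cube([150, 700, 2650]);
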